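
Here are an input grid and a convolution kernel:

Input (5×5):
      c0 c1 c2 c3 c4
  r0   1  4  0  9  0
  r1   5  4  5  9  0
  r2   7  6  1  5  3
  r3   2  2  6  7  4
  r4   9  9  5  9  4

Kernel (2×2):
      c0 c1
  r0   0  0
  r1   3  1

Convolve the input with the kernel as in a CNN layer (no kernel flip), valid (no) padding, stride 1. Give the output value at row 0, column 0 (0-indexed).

19

The receptive field on the input at this output position is [1 4 / 5 4]. Elementwise product with the kernel and sum: 5·3 + 4·1.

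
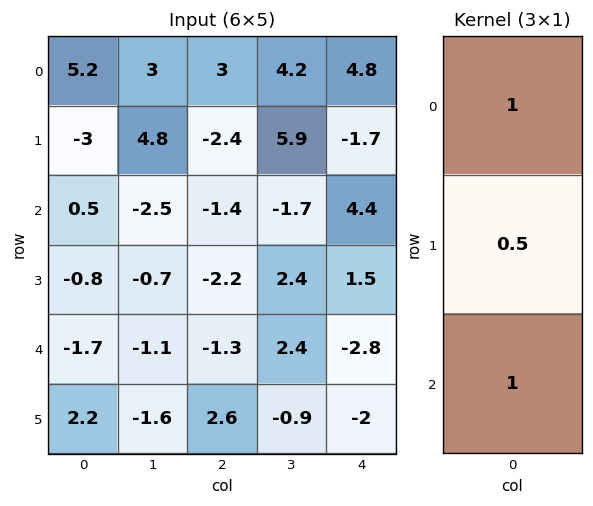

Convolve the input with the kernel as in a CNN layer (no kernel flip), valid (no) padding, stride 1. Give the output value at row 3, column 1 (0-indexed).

The receptive field on the input at this output position is [-0.7 / -1.1 / -1.6]. Elementwise product with the kernel and sum: -0.7·1 + -1.1·0.5 + -1.6·1.

-2.85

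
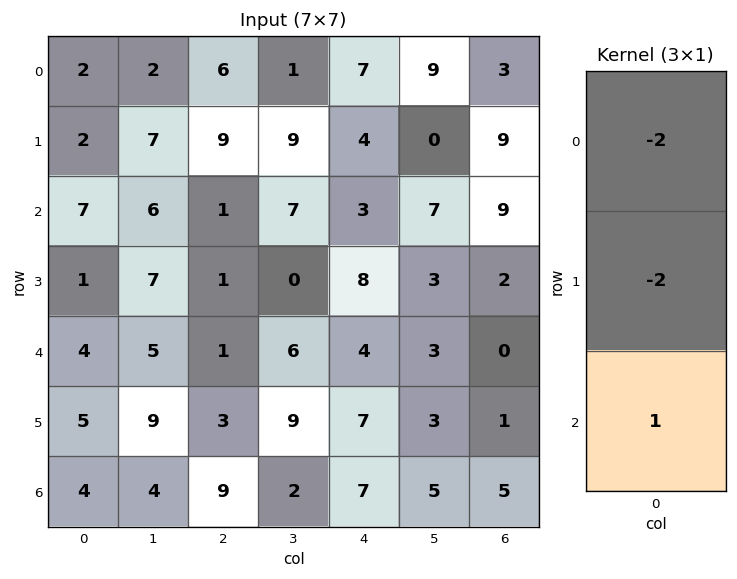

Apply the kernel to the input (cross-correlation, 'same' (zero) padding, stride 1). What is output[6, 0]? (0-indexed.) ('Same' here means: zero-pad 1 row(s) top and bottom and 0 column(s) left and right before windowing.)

The receptive field on the zero-padded input at this output position is [5 / 4 / 0]. Elementwise product with the kernel and sum: 5·-2 + 4·-2 + 0·1.

-18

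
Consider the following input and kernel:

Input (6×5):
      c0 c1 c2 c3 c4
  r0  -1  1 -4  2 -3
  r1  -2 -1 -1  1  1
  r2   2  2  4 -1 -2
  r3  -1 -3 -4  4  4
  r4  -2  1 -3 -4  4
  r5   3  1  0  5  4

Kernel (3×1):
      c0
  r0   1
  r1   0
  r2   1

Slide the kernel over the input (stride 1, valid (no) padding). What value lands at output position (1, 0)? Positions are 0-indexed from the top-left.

The receptive field on the input at this output position is [-2 / 2 / -1]. Elementwise product with the kernel and sum: -2·1 + -1·1.

-3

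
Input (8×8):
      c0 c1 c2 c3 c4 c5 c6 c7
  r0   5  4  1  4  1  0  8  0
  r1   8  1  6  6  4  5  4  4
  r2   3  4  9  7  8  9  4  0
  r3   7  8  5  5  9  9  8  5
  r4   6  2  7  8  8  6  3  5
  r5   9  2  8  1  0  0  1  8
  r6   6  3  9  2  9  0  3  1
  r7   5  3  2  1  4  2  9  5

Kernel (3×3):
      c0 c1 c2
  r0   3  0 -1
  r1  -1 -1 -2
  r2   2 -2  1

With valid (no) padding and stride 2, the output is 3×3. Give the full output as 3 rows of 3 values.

Output[0,0]: The receptive field on the input at this output position is [5 4 1 / 8 1 6 / 3 4 9]. Elementwise product with the kernel and sum: 5·3 + 1·-1 + 8·-1 + 1·-1 + 6·-2 + 3·2 + 4·-2 + 9·1.
Output[0,1]: The receptive field on the input at this output position is [1 4 1 / 6 6 4 / 9 7 8]. Elementwise product with the kernel and sum: 1·3 + 1·-1 + 6·-1 + 6·-1 + 4·-2 + 9·2 + 7·-2 + 8·1.

0 -6 -20
-10 -3 -7
-1 27 40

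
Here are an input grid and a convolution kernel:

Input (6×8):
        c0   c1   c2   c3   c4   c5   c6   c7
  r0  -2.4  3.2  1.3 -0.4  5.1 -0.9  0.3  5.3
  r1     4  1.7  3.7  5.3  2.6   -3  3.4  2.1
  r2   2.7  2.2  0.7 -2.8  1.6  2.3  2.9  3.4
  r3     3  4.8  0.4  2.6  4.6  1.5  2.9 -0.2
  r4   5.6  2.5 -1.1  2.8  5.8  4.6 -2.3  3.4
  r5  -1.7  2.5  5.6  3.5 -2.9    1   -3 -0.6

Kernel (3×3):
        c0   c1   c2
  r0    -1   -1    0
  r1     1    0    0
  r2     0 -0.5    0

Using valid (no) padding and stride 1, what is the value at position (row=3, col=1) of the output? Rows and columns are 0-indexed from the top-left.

-5.5

The receptive field on the input at this output position is [4.8 0.4 2.6 / 2.5 -1.1 2.8 / 2.5 5.6 3.5]. Elementwise product with the kernel and sum: 4.8·-1 + 0.4·-1 + 2.5·1 + 5.6·-0.5.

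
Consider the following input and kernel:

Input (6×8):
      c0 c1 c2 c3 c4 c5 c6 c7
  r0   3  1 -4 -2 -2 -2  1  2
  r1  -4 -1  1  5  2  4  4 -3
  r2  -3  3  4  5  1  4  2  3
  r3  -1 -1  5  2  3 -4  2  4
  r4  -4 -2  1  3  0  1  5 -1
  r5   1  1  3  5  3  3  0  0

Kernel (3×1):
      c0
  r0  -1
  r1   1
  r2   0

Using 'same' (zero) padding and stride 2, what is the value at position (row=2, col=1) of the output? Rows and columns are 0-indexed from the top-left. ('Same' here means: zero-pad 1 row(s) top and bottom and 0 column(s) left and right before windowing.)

The receptive field on the zero-padded input at this output position is [5 / 1 / 3]. Elementwise product with the kernel and sum: 5·-1 + 1·1.

-4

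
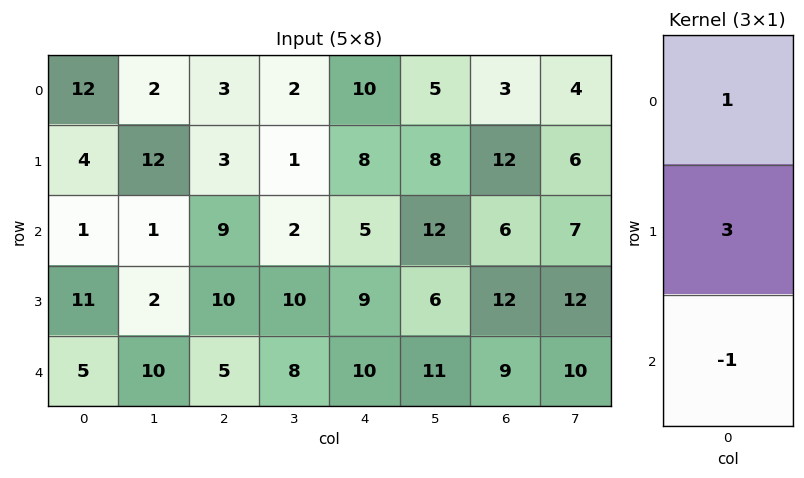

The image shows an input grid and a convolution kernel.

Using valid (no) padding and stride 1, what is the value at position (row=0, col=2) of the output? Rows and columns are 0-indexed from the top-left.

The receptive field on the input at this output position is [3 / 3 / 9]. Elementwise product with the kernel and sum: 3·1 + 3·3 + 9·-1.

3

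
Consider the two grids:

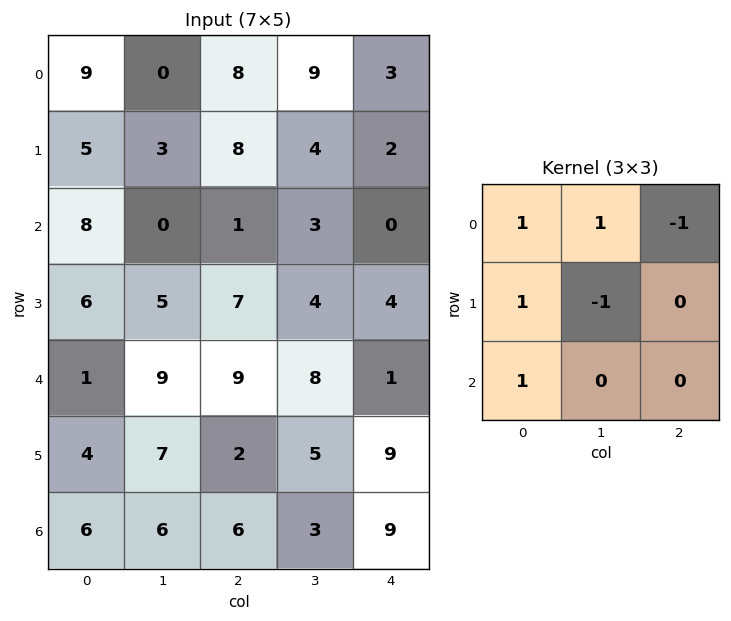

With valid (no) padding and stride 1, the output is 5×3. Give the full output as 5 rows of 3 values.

Output[0,0]: The receptive field on the input at this output position is [9 0 8 / 5 3 8 / 8 0 1]. Elementwise product with the kernel and sum: 9·1 + 0·1 + 8·-1 + 5·1 + 3·-1 + 8·1.

11 -6 19
14 11 15
9 5 16
0 15 10
4 21 19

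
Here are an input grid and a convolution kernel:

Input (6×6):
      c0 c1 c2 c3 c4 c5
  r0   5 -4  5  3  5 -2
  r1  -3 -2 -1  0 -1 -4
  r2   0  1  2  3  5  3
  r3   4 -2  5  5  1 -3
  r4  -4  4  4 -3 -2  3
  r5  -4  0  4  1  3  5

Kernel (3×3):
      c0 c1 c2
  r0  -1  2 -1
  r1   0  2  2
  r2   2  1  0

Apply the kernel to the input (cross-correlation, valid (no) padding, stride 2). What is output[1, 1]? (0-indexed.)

16

The receptive field on the input at this output position is [2 3 5 / 5 5 1 / 4 -3 -2]. Elementwise product with the kernel and sum: 2·-1 + 3·2 + 5·-1 + 5·2 + 1·2 + 4·2 + -3·1.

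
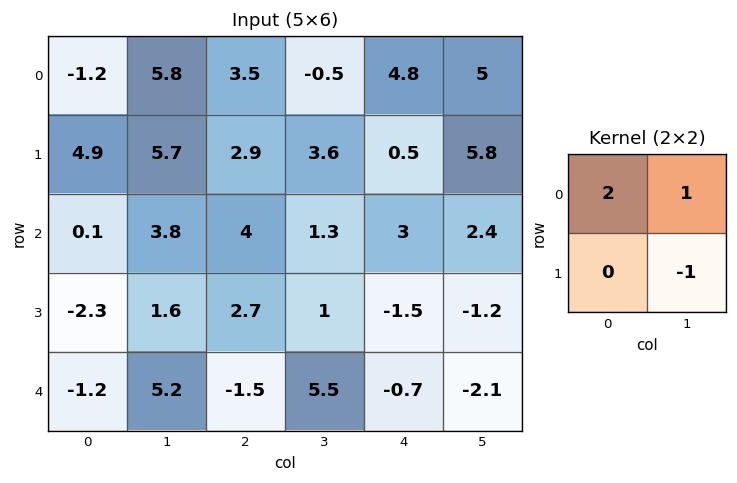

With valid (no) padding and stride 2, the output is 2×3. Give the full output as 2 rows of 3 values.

Output[0,0]: The receptive field on the input at this output position is [-1.2 5.8 / 4.9 5.7]. Elementwise product with the kernel and sum: -1.2·2 + 5.8·1 + 5.7·-1.
Output[0,1]: The receptive field on the input at this output position is [3.5 -0.5 / 2.9 3.6]. Elementwise product with the kernel and sum: 3.5·2 + -0.5·1 + 3.6·-1.

-2.3 2.9 8.8
2.4 8.3 9.6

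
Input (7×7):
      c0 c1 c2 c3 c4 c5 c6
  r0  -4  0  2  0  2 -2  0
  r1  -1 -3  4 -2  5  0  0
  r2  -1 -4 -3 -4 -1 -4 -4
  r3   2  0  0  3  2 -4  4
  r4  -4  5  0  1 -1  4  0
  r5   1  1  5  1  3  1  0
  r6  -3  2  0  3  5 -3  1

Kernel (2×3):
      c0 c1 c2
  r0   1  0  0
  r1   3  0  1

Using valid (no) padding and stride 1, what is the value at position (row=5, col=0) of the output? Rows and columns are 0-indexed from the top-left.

-8

The receptive field on the input at this output position is [1 1 5 / -3 2 0]. Elementwise product with the kernel and sum: 1·1 + -3·3 + 0·1.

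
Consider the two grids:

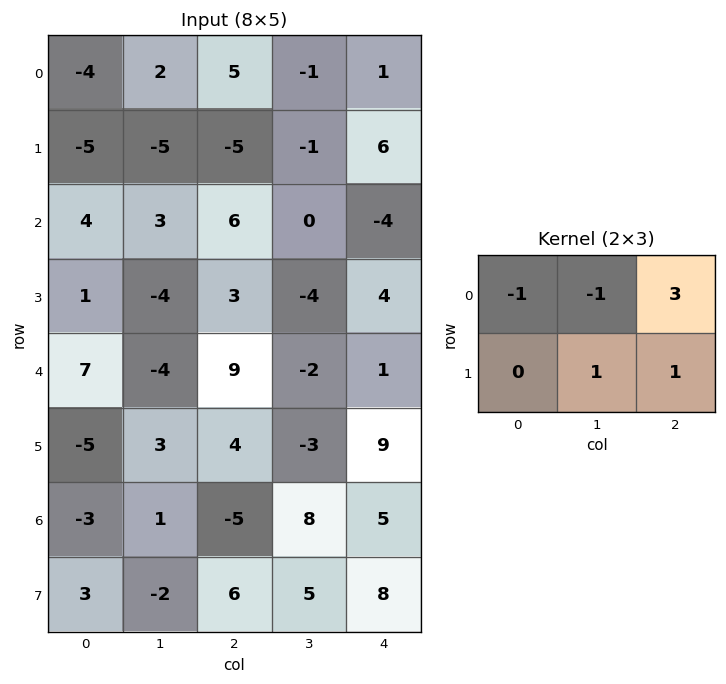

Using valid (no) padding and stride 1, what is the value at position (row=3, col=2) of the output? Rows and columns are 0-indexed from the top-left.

12

The receptive field on the input at this output position is [3 -4 4 / 9 -2 1]. Elementwise product with the kernel and sum: 3·-1 + -4·-1 + 4·3 + -2·1 + 1·1.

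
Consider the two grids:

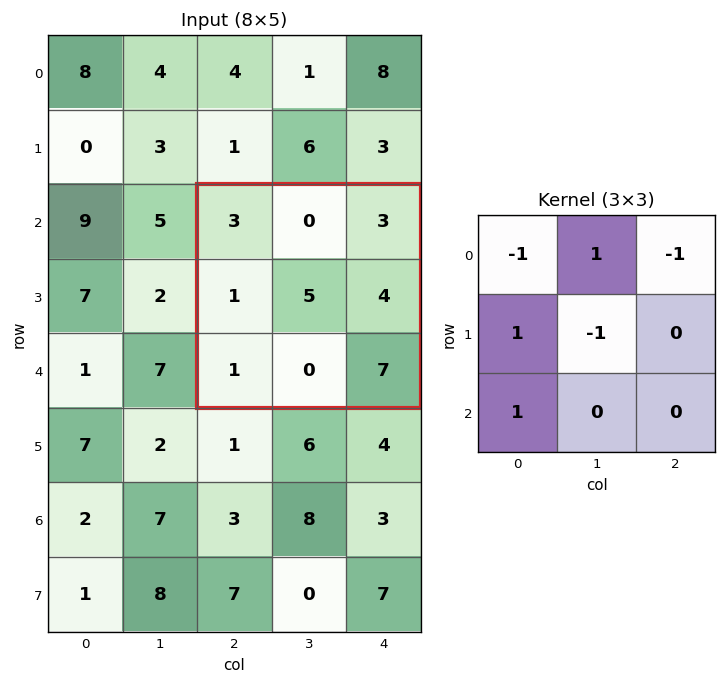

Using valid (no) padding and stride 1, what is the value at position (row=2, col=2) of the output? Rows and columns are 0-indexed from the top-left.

-9

The receptive field on the input at this output position is [3 0 3 / 1 5 4 / 1 0 7]. Elementwise product with the kernel and sum: 3·-1 + 0·1 + 3·-1 + 1·1 + 5·-1 + 1·1.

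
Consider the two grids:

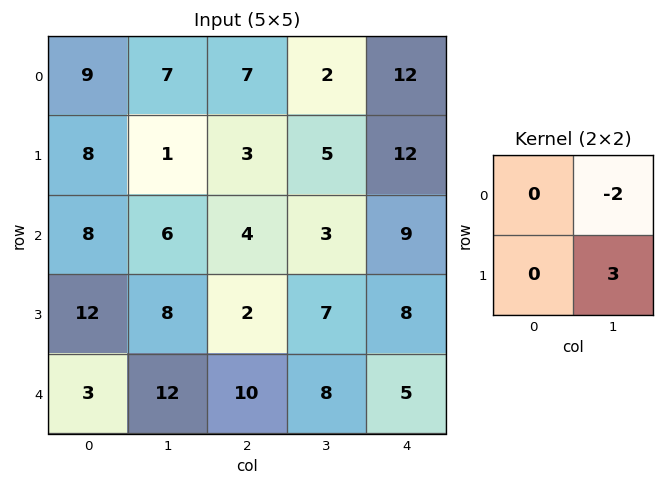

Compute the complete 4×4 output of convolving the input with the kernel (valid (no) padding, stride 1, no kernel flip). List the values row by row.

Output[0,0]: The receptive field on the input at this output position is [9 7 / 8 1]. Elementwise product with the kernel and sum: 7·-2 + 1·3.

-11 -5 11 12
16 6 -1 3
12 -2 15 6
20 26 10 -1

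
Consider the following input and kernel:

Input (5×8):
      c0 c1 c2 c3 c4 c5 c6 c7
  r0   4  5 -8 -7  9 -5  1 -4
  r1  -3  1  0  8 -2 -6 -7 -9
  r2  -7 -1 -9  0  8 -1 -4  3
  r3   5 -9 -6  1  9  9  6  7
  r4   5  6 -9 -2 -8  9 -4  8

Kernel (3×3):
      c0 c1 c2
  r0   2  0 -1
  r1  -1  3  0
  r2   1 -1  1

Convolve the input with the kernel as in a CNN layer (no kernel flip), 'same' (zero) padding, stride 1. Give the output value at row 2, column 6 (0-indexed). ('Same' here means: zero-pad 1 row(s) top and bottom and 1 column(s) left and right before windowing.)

The receptive field on the zero-padded input at this output position is [-6 -7 -9 / -1 -4 3 / 9 6 7]. Elementwise product with the kernel and sum: -6·2 + -9·-1 + -1·-1 + -4·3 + 9·1 + 6·-1 + 7·1.

-4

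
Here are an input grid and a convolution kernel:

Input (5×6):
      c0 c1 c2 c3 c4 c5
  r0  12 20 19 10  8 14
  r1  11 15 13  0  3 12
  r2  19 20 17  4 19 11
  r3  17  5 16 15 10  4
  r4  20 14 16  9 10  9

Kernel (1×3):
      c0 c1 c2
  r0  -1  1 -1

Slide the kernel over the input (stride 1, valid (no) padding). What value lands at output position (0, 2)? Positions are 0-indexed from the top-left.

The receptive field on the input at this output position is [19 10 8]. Elementwise product with the kernel and sum: 19·-1 + 10·1 + 8·-1.

-17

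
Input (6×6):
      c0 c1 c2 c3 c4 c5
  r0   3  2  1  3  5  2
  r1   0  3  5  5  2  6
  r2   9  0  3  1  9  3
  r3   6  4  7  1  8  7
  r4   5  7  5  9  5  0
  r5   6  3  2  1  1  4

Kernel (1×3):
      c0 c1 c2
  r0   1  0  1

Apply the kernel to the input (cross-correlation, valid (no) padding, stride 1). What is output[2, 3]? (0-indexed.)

4

The receptive field on the input at this output position is [1 9 3]. Elementwise product with the kernel and sum: 1·1 + 3·1.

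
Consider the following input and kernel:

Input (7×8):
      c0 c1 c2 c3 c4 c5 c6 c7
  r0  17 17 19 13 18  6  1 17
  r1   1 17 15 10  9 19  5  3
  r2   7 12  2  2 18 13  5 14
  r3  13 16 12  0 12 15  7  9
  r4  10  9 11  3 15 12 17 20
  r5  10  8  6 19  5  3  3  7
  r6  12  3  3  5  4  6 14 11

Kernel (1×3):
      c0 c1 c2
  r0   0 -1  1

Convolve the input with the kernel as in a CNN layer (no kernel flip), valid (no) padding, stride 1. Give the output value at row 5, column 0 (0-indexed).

The receptive field on the input at this output position is [10 8 6]. Elementwise product with the kernel and sum: 8·-1 + 6·1.

-2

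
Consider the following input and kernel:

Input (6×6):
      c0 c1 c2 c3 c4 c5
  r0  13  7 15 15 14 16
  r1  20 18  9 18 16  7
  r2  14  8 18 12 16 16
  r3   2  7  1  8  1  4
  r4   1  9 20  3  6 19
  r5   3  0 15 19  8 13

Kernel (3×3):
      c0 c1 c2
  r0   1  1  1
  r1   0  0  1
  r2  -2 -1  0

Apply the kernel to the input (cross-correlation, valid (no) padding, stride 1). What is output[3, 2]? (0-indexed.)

The receptive field on the input at this output position is [1 8 1 / 20 3 6 / 15 19 8]. Elementwise product with the kernel and sum: 1·1 + 8·1 + 1·1 + 6·1 + 15·-2 + 19·-1.

-33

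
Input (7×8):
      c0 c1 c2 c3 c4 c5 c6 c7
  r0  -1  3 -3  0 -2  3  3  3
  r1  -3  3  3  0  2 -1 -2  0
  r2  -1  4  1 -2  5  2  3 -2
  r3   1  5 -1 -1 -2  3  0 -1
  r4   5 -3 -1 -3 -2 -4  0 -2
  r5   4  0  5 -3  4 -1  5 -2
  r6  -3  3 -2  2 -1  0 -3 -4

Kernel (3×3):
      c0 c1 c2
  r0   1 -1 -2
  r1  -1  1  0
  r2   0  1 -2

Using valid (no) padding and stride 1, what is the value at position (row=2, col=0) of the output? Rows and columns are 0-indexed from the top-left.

The receptive field on the input at this output position is [-1 4 1 / 1 5 -1 / 5 -3 -1]. Elementwise product with the kernel and sum: -1·1 + 4·-1 + 1·-2 + 1·-1 + 5·1 + -3·1 + -1·-2.

-4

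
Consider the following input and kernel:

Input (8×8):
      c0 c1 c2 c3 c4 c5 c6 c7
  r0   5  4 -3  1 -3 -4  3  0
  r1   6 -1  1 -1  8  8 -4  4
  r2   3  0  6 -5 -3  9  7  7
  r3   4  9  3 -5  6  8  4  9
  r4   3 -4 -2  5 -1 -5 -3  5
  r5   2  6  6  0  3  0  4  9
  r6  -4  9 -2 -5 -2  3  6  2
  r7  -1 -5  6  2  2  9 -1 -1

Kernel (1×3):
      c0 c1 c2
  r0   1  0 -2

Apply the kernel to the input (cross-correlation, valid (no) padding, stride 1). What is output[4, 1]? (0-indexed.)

-14

The receptive field on the input at this output position is [-4 -2 5]. Elementwise product with the kernel and sum: -4·1 + 5·-2.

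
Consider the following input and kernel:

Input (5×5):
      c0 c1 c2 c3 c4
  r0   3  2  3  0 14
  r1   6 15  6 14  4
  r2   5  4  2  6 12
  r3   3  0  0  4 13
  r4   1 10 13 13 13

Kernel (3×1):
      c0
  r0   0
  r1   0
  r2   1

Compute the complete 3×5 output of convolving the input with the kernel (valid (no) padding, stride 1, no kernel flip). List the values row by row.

5 4 2 6 12
3 0 0 4 13
1 10 13 13 13

Output[0,0]: The receptive field on the input at this output position is [3 / 6 / 5]. Elementwise product with the kernel and sum: 5·1.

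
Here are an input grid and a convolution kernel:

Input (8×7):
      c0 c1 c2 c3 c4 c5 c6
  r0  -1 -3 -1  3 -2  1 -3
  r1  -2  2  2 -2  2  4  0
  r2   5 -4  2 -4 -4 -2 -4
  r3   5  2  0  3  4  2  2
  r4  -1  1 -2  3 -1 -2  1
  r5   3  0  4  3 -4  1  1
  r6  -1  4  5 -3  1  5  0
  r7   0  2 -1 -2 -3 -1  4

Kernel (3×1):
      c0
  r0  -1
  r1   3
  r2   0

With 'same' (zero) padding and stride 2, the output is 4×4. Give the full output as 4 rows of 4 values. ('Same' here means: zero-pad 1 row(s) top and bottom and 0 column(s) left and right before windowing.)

-3 -3 -6 -9
17 4 -14 -12
-8 -6 -7 1
-6 11 7 -1

Output[0,0]: The receptive field on the zero-padded input at this output position is [0 / -1 / -2]. Elementwise product with the kernel and sum: 0·-1 + -1·3.
Output[0,1]: The receptive field on the zero-padded input at this output position is [0 / -1 / 2]. Elementwise product with the kernel and sum: 0·-1 + -1·3.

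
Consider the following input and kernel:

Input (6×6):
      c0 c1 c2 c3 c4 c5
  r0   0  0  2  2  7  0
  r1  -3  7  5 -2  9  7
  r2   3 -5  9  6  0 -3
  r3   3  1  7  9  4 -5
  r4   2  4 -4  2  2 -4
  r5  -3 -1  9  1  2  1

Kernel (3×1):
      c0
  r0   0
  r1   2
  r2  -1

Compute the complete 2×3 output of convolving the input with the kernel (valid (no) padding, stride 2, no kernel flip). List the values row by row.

Output[0,0]: The receptive field on the input at this output position is [0 / -3 / 3]. Elementwise product with the kernel and sum: -3·2 + 3·-1.

-9 1 18
4 18 6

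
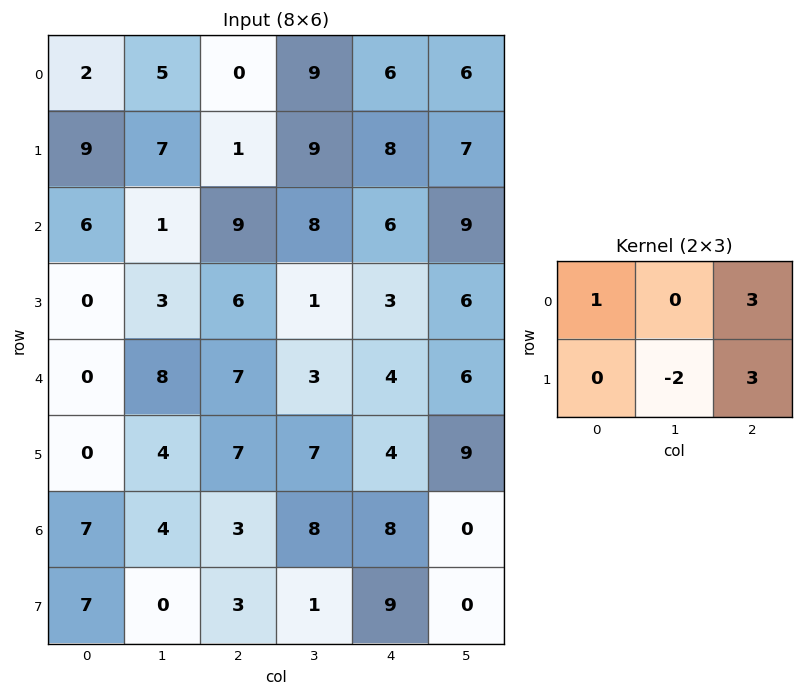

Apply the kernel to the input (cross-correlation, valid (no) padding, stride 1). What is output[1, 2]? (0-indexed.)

27

The receptive field on the input at this output position is [1 9 8 / 9 8 6]. Elementwise product with the kernel and sum: 1·1 + 8·3 + 8·-2 + 6·3.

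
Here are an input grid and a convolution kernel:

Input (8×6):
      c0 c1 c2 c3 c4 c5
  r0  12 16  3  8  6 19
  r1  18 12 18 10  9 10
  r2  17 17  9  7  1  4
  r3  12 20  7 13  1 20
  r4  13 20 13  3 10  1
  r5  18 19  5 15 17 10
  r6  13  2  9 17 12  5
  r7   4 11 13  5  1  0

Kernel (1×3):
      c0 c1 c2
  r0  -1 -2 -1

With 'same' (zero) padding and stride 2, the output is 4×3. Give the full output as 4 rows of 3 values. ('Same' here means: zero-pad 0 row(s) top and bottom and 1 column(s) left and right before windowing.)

-40 -30 -39
-51 -42 -13
-46 -49 -24
-28 -37 -46

Output[0,0]: The receptive field on the zero-padded input at this output position is [0 12 16]. Elementwise product with the kernel and sum: 0·-1 + 12·-2 + 16·-1.
Output[0,1]: The receptive field on the zero-padded input at this output position is [16 3 8]. Elementwise product with the kernel and sum: 16·-1 + 3·-2 + 8·-1.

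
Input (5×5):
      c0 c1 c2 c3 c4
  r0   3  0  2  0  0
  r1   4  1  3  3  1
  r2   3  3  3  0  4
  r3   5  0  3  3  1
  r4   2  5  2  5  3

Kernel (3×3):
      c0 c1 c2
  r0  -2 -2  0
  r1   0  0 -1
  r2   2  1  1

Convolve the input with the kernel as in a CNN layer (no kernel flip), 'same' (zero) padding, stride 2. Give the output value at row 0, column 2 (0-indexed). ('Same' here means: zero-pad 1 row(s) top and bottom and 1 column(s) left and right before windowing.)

The receptive field on the zero-padded input at this output position is [0 0 0 / 0 0 0 / 3 1 0]. Elementwise product with the kernel and sum: 0·-2 + 0·-2 + 0·-1 + 3·2 + 1·1 + 0·1.

7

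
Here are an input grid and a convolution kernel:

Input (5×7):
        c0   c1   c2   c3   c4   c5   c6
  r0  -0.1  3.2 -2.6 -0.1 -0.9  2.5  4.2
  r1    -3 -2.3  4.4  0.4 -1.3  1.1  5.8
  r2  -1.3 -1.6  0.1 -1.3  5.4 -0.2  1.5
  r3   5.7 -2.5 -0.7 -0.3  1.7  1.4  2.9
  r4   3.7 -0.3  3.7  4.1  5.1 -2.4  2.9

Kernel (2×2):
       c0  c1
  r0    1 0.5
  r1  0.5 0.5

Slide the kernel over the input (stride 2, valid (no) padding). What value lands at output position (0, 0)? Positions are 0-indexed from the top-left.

The receptive field on the input at this output position is [-0.1 3.2 / -3 -2.3]. Elementwise product with the kernel and sum: -0.1·1 + 3.2·0.5 + -3·0.5 + -2.3·0.5.

-1.15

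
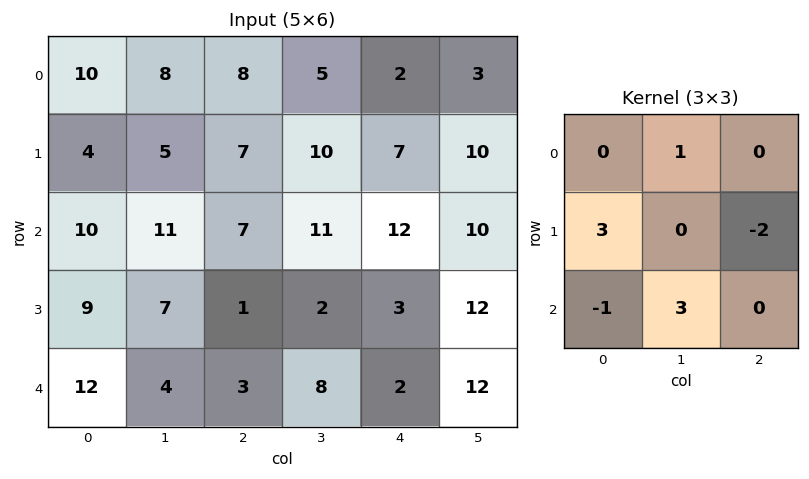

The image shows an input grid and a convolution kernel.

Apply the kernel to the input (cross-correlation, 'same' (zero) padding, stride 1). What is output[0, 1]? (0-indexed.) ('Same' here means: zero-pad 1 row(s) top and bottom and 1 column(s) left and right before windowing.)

The receptive field on the zero-padded input at this output position is [0 0 0 / 10 8 8 / 4 5 7]. Elementwise product with the kernel and sum: 0·1 + 10·3 + 8·-2 + 4·-1 + 5·3.

25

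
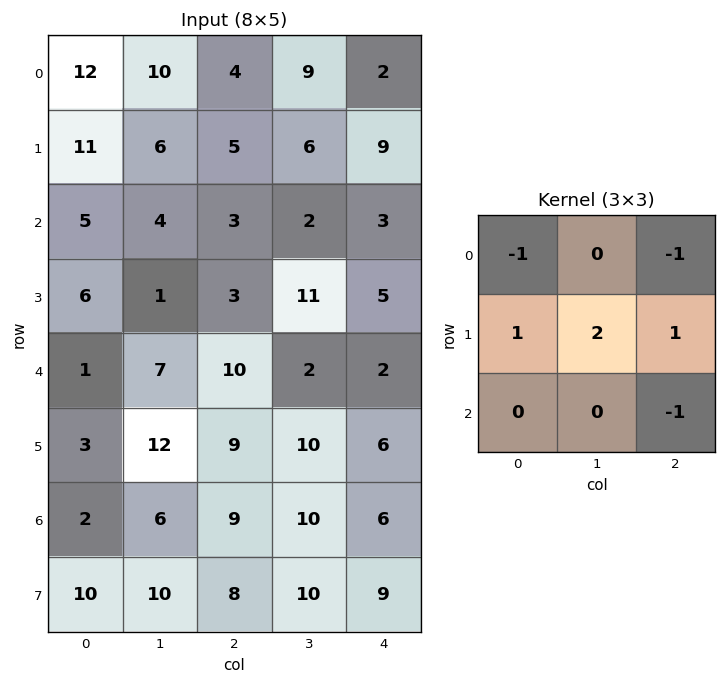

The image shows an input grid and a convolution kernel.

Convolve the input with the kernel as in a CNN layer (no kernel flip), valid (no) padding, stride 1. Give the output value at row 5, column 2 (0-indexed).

11

The receptive field on the input at this output position is [9 10 6 / 9 10 6 / 8 10 9]. Elementwise product with the kernel and sum: 9·-1 + 6·-1 + 9·1 + 10·2 + 6·1 + 9·-1.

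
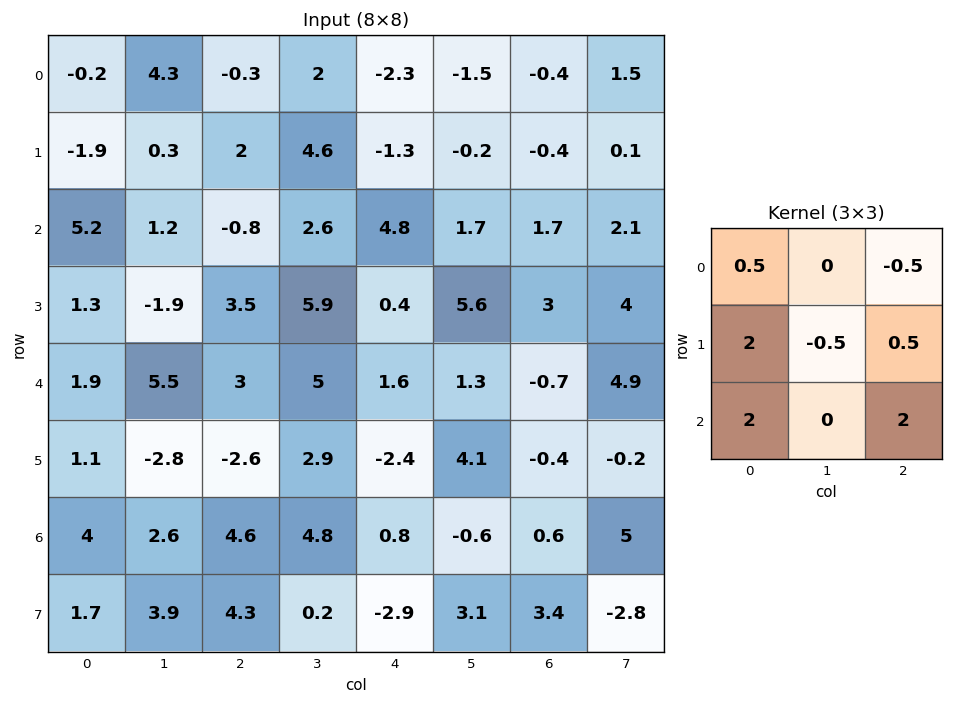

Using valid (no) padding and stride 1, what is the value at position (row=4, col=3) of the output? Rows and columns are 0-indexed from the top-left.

19.3

The receptive field on the input at this output position is [5 1.6 1.3 / 2.9 -2.4 4.1 / 4.8 0.8 -0.6]. Elementwise product with the kernel and sum: 5·0.5 + 1.3·-0.5 + 2.9·2 + -2.4·-0.5 + 4.1·0.5 + 4.8·2 + -0.6·2.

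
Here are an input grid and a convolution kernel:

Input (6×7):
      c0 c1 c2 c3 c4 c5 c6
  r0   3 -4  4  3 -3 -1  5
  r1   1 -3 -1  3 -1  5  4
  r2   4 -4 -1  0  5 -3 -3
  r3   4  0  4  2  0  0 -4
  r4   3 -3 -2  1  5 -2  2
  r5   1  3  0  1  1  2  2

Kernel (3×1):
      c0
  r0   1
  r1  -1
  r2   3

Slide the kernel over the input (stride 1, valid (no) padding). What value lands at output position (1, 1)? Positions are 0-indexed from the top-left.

1

The receptive field on the input at this output position is [-3 / -4 / 0]. Elementwise product with the kernel and sum: -3·1 + -4·-1 + 0·3.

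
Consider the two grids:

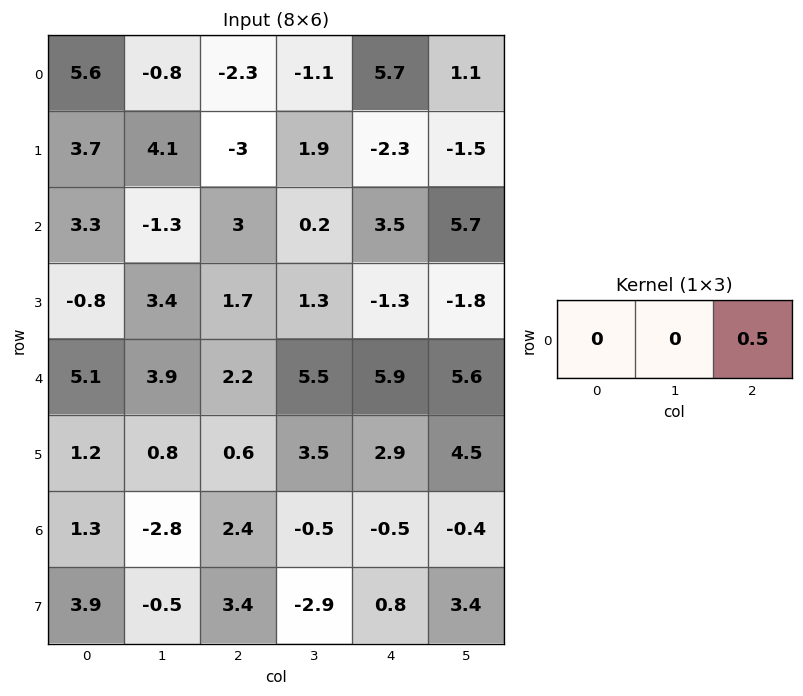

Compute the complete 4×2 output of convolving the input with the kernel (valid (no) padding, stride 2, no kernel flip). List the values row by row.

-1.15 2.85
1.5 1.75
1.1 2.95
1.2 -0.25

Output[0,0]: The receptive field on the input at this output position is [5.6 -0.8 -2.3]. Elementwise product with the kernel and sum: -2.3·0.5.
Output[0,1]: The receptive field on the input at this output position is [-2.3 -1.1 5.7]. Elementwise product with the kernel and sum: 5.7·0.5.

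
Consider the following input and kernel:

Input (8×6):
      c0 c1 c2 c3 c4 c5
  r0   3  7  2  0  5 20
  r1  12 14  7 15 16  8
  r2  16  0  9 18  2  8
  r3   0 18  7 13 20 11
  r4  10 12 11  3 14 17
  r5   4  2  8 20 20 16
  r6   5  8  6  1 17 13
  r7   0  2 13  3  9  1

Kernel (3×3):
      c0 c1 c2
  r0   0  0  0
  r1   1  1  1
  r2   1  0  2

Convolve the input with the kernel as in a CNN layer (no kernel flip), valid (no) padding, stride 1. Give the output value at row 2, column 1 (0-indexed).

The receptive field on the input at this output position is [0 9 18 / 18 7 13 / 12 11 3]. Elementwise product with the kernel and sum: 18·1 + 7·1 + 13·1 + 12·1 + 3·2.

56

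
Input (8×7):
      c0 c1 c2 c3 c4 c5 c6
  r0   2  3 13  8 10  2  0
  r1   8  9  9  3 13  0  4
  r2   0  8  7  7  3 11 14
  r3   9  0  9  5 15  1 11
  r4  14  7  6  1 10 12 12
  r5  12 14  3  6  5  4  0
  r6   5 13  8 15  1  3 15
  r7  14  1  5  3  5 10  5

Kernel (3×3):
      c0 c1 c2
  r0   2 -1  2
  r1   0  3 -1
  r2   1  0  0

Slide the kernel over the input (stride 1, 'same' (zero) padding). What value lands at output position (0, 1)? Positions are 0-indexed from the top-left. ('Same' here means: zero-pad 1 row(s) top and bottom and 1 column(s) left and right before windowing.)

4

The receptive field on the zero-padded input at this output position is [0 0 0 / 2 3 13 / 8 9 9]. Elementwise product with the kernel and sum: 0·2 + 0·-1 + 0·2 + 3·3 + 13·-1 + 8·1.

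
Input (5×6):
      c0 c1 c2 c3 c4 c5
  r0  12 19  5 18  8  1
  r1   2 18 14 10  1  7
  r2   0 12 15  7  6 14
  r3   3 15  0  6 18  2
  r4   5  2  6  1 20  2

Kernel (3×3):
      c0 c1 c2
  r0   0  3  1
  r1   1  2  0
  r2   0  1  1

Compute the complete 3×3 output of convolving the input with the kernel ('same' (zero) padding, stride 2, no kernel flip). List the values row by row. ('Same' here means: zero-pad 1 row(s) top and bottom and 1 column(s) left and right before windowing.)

44 53 42
42 100 49
34 20 97

Output[0,0]: The receptive field on the zero-padded input at this output position is [0 0 0 / 0 12 19 / 0 2 18]. Elementwise product with the kernel and sum: 0·3 + 0·1 + 0·1 + 12·2 + 2·1 + 18·1.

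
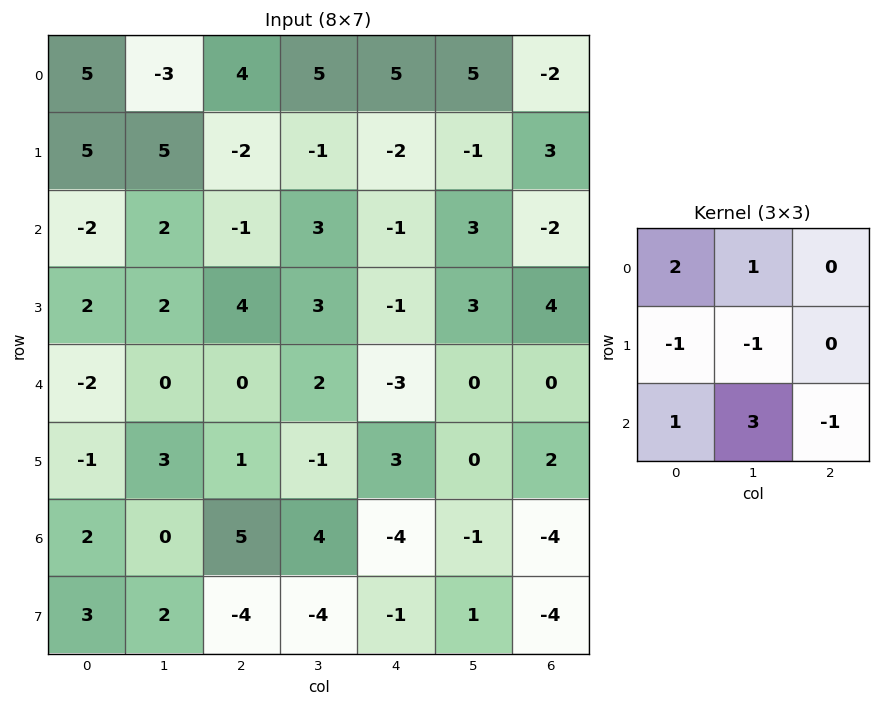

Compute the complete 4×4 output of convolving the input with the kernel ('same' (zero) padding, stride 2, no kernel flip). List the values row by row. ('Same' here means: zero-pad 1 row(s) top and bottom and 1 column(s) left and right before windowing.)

5 -1 -16 5
11 18 -9 15
-2 15 14 16
4 -4 -7 -4

Output[0,0]: The receptive field on the zero-padded input at this output position is [0 0 0 / 0 5 -3 / 0 5 5]. Elementwise product with the kernel and sum: 0·2 + 0·1 + 0·-1 + 5·-1 + 0·1 + 5·3 + 5·-1.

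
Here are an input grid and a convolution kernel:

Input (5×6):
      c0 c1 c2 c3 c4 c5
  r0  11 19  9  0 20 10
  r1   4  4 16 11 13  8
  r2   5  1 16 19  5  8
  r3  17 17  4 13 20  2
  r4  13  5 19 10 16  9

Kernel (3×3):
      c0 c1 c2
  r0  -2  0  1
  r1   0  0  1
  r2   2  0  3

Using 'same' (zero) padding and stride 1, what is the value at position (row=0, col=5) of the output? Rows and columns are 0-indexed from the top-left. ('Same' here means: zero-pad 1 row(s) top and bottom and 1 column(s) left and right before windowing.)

The receptive field on the zero-padded input at this output position is [0 0 0 / 20 10 0 / 13 8 0]. Elementwise product with the kernel and sum: 0·-2 + 0·1 + 0·1 + 13·2 + 0·3.

26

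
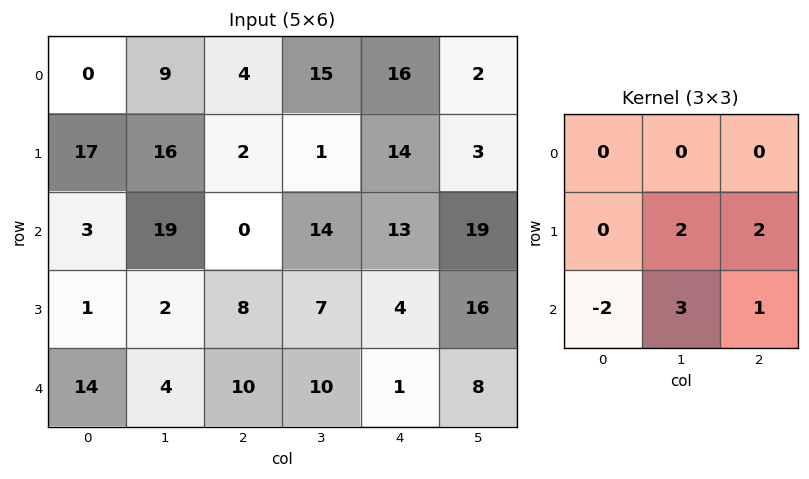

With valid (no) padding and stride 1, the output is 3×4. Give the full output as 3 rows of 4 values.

87 -18 85 64
50 55 63 78
14 62 33 31

Output[0,0]: The receptive field on the input at this output position is [0 9 4 / 17 16 2 / 3 19 0]. Elementwise product with the kernel and sum: 16·2 + 2·2 + 3·-2 + 19·3 + 0·1.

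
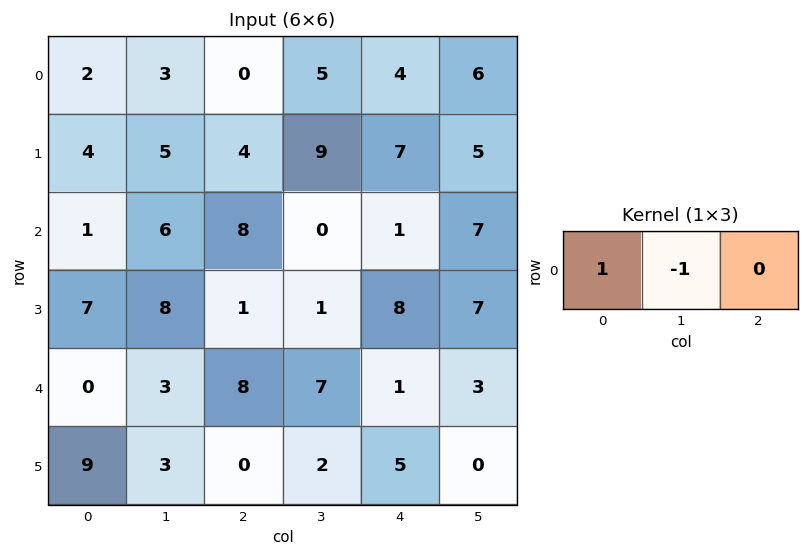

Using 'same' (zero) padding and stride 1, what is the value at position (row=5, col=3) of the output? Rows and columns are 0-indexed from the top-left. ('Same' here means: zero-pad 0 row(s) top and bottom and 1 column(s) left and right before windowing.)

-2

The receptive field on the zero-padded input at this output position is [0 2 5]. Elementwise product with the kernel and sum: 0·1 + 2·-1.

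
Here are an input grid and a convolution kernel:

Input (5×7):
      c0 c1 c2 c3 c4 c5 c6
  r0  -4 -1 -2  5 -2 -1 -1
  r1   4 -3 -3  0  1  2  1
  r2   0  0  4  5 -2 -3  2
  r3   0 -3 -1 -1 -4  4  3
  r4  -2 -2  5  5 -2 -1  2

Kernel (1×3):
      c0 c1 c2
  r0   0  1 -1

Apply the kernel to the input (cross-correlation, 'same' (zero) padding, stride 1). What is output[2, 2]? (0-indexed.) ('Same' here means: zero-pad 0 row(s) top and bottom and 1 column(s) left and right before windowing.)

The receptive field on the zero-padded input at this output position is [0 4 5]. Elementwise product with the kernel and sum: 4·1 + 5·-1.

-1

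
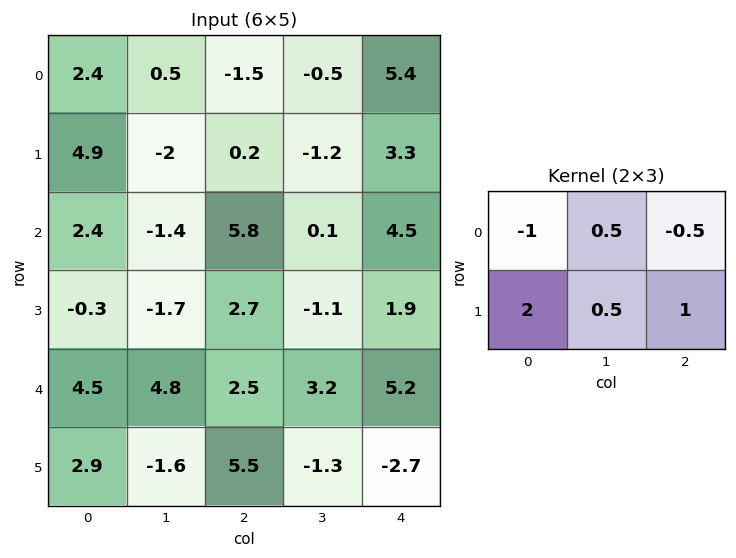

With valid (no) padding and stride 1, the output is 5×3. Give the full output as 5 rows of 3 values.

7.6 -6.1 1.65
3.9 2.9 13.7
-4.75 1.1 -1.25
12 17.65 7.6
7.15 -6.9 4.15

Output[0,0]: The receptive field on the input at this output position is [2.4 0.5 -1.5 / 4.9 -2 0.2]. Elementwise product with the kernel and sum: 2.4·-1 + 0.5·0.5 + -1.5·-0.5 + 4.9·2 + -2·0.5 + 0.2·1.
Output[0,1]: The receptive field on the input at this output position is [0.5 -1.5 -0.5 / -2 0.2 -1.2]. Elementwise product with the kernel and sum: 0.5·-1 + -1.5·0.5 + -0.5·-0.5 + -2·2 + 0.2·0.5 + -1.2·1.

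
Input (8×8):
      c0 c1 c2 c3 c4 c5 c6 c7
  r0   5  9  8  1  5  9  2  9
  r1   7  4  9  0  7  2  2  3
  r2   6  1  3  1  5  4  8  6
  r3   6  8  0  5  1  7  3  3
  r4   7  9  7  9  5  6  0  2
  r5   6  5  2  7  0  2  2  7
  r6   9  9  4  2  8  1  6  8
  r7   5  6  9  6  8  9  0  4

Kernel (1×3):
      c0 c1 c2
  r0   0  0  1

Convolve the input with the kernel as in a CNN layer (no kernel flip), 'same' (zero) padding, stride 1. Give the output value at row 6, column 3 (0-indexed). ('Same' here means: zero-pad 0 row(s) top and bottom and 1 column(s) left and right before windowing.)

8

The receptive field on the zero-padded input at this output position is [4 2 8]. Elementwise product with the kernel and sum: 8·1.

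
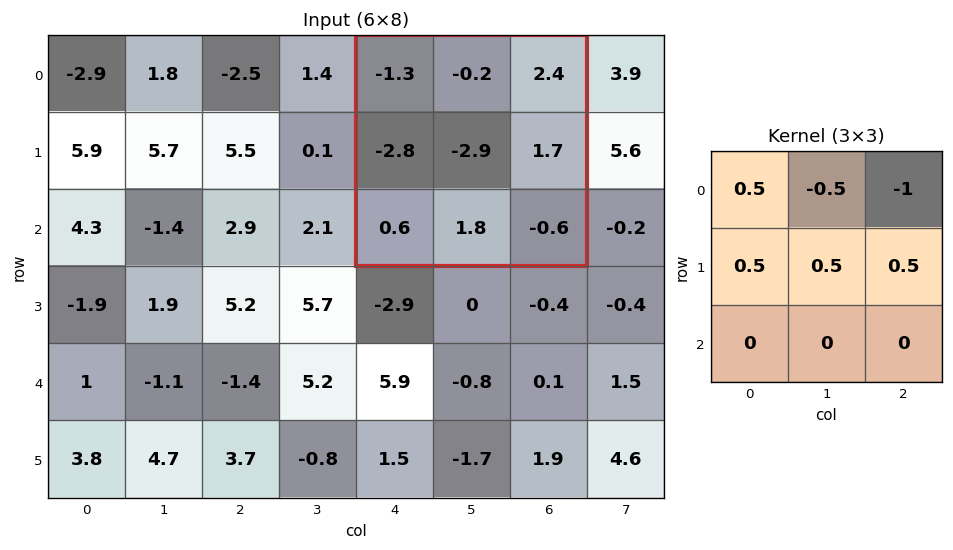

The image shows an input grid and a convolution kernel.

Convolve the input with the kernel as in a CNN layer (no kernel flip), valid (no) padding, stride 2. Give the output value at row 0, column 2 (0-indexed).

The receptive field on the input at this output position is [-1.3 -0.2 2.4 / -2.8 -2.9 1.7 / 0.6 1.8 -0.6]. Elementwise product with the kernel and sum: -1.3·0.5 + -0.2·-0.5 + 2.4·-1 + -2.8·0.5 + -2.9·0.5 + 1.7·0.5.

-4.95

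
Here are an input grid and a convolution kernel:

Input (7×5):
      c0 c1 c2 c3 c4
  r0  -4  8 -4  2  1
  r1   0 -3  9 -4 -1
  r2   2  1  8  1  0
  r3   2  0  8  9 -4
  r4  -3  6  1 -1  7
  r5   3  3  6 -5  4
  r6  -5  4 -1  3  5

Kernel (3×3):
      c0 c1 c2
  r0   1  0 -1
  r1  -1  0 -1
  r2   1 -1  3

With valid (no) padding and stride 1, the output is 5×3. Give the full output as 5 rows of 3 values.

16 9 -6
7 18 -11
-22 -7 27
14 -32 27
-25 23 -5

Output[0,0]: The receptive field on the input at this output position is [-4 8 -4 / 0 -3 9 / 2 1 8]. Elementwise product with the kernel and sum: -4·1 + -4·-1 + 0·-1 + 9·-1 + 2·1 + 1·-1 + 8·3.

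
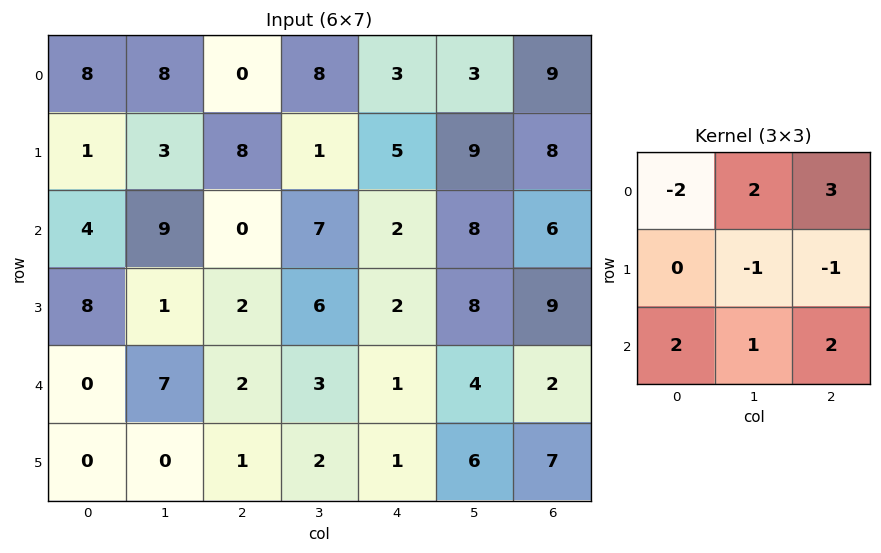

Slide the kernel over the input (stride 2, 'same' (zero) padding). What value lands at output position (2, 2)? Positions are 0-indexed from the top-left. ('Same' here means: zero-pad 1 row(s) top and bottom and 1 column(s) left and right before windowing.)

The receptive field on the zero-padded input at this output position is [6 2 8 / 3 1 4 / 2 1 6]. Elementwise product with the kernel and sum: 6·-2 + 2·2 + 8·3 + 1·-1 + 4·-1 + 2·2 + 1·1 + 6·2.

28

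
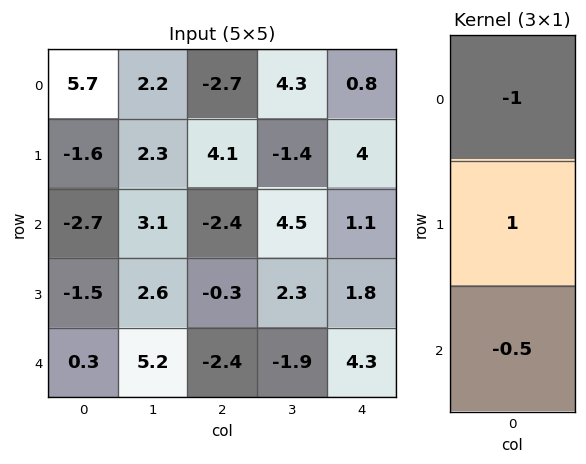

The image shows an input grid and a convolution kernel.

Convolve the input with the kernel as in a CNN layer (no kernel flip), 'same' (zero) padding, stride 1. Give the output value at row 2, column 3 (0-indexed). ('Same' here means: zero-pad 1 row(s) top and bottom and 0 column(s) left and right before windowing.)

The receptive field on the zero-padded input at this output position is [-1.4 / 4.5 / 2.3]. Elementwise product with the kernel and sum: -1.4·-1 + 4.5·1 + 2.3·-0.5.

4.75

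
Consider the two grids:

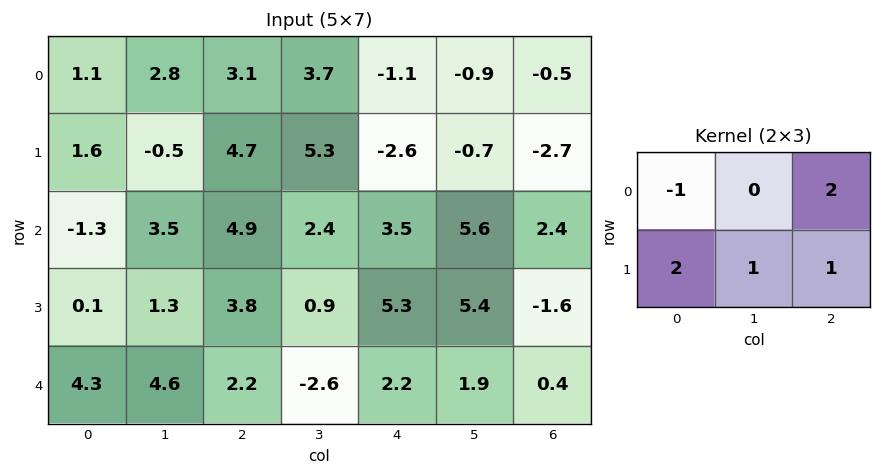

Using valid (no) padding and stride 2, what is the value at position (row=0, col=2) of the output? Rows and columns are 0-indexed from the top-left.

The receptive field on the input at this output position is [-1.1 -0.9 -0.5 / -2.6 -0.7 -2.7]. Elementwise product with the kernel and sum: -1.1·-1 + -0.5·2 + -2.6·2 + -0.7·1 + -2.7·1.

-8.5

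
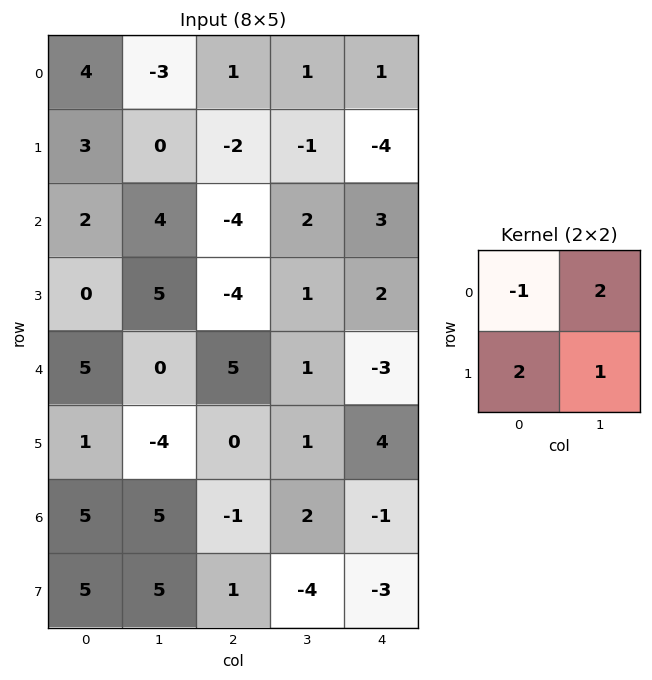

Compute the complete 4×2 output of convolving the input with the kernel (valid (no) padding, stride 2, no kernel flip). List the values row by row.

Output[0,0]: The receptive field on the input at this output position is [4 -3 / 3 0]. Elementwise product with the kernel and sum: 4·-1 + -3·2 + 3·2 + 0·1.

-4 -4
11 1
-7 -2
20 3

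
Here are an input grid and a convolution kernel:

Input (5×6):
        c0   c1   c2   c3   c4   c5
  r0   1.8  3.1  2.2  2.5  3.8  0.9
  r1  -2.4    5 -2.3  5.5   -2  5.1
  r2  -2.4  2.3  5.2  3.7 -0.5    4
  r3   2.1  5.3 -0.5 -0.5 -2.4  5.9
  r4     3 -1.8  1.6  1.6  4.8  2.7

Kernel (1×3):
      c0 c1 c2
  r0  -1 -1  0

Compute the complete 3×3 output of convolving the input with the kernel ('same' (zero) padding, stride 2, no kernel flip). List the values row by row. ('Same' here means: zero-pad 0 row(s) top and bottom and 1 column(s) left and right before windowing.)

Output[0,0]: The receptive field on the zero-padded input at this output position is [0 1.8 3.1]. Elementwise product with the kernel and sum: 0·-1 + 1.8·-1.

-1.8 -5.3 -6.3
2.4 -7.5 -3.2
-3 0.2 -6.4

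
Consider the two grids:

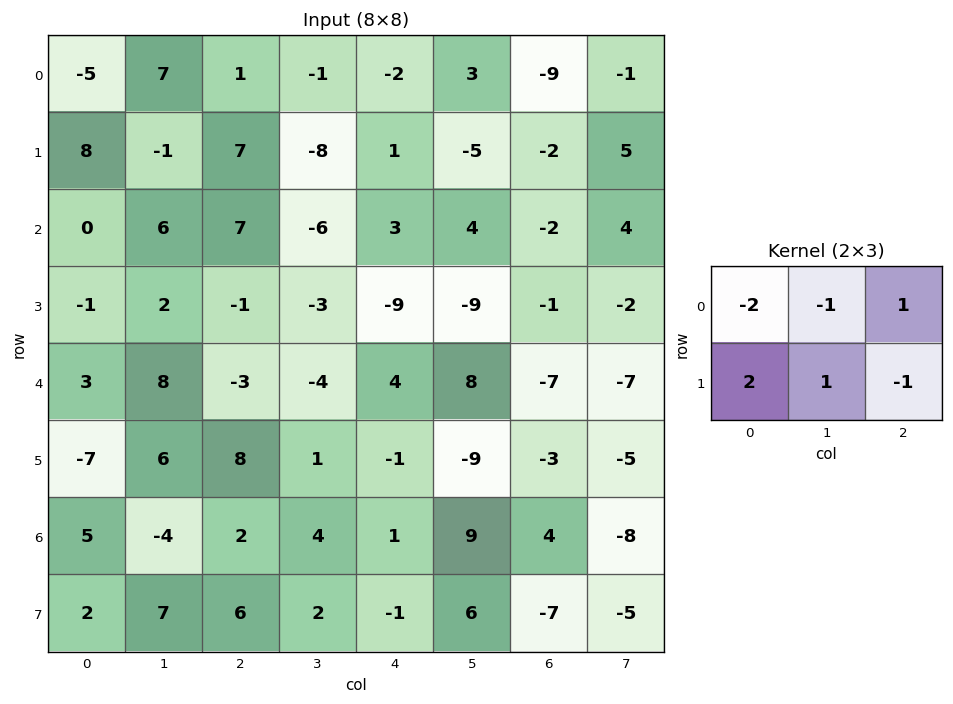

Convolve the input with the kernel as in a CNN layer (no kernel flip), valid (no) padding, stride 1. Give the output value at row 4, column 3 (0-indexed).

The receptive field on the input at this output position is [-4 4 8 / 1 -1 -9]. Elementwise product with the kernel and sum: -4·-2 + 4·-1 + 8·1 + 1·2 + -1·1 + -9·-1.

22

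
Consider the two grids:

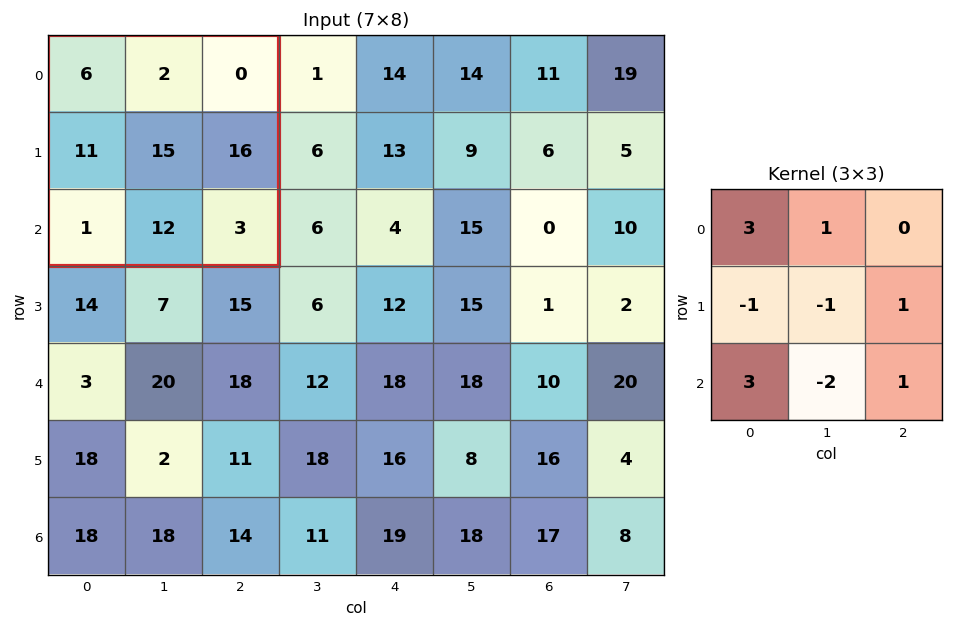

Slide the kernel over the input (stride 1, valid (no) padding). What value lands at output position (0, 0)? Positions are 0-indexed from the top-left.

-8

The receptive field on the input at this output position is [6 2 0 / 11 15 16 / 1 12 3]. Elementwise product with the kernel and sum: 6·3 + 2·1 + 11·-1 + 15·-1 + 16·1 + 1·3 + 12·-2 + 3·1.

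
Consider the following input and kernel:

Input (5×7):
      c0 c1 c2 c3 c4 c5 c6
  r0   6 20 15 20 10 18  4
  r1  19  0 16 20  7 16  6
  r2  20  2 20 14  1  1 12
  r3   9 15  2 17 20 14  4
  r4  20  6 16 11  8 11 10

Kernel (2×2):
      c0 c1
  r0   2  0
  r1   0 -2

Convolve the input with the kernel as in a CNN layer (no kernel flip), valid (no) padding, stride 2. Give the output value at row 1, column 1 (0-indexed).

The receptive field on the input at this output position is [20 14 / 2 17]. Elementwise product with the kernel and sum: 20·2 + 17·-2.

6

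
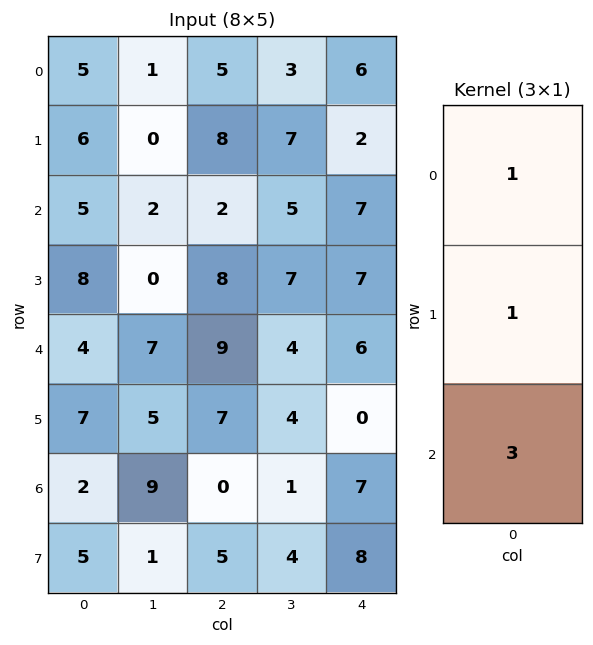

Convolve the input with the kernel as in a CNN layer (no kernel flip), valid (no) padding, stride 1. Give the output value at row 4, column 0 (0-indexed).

The receptive field on the input at this output position is [4 / 7 / 2]. Elementwise product with the kernel and sum: 4·1 + 7·1 + 2·3.

17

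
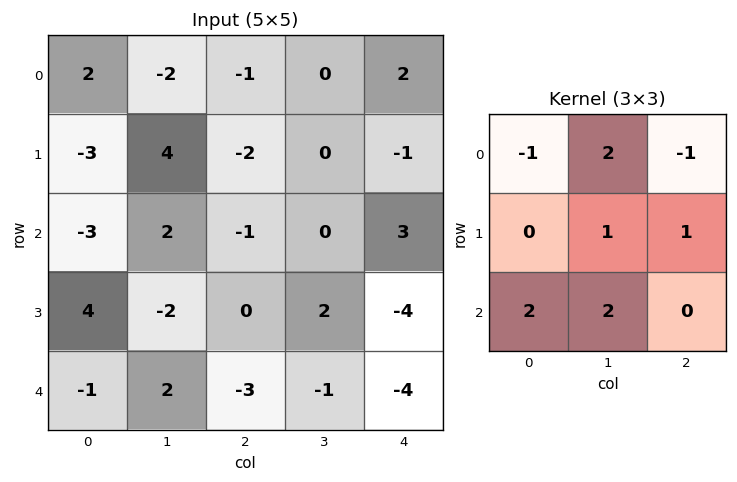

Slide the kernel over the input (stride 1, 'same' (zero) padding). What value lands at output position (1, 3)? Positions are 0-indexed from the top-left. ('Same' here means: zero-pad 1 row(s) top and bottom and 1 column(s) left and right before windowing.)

-4

The receptive field on the zero-padded input at this output position is [-1 0 2 / -2 0 -1 / -1 0 3]. Elementwise product with the kernel and sum: -1·-1 + 0·2 + 2·-1 + 0·1 + -1·1 + -1·2 + 0·2.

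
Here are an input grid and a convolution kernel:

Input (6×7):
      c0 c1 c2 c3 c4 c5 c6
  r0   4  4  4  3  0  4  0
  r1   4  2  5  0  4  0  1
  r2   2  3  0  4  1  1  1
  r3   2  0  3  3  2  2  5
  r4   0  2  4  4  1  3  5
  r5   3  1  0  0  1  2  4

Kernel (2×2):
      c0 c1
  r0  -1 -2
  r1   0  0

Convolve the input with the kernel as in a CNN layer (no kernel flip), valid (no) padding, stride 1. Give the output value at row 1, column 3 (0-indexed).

The receptive field on the input at this output position is [0 4 / 4 1]. Elementwise product with the kernel and sum: 0·-1 + 4·-2.

-8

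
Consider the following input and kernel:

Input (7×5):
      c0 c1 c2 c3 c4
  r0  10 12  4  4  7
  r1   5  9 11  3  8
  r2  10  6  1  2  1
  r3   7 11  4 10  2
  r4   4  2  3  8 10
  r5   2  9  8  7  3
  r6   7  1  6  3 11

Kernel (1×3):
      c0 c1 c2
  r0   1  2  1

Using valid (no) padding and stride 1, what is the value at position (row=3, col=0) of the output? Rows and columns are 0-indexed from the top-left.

The receptive field on the input at this output position is [7 11 4]. Elementwise product with the kernel and sum: 7·1 + 11·2 + 4·1.

33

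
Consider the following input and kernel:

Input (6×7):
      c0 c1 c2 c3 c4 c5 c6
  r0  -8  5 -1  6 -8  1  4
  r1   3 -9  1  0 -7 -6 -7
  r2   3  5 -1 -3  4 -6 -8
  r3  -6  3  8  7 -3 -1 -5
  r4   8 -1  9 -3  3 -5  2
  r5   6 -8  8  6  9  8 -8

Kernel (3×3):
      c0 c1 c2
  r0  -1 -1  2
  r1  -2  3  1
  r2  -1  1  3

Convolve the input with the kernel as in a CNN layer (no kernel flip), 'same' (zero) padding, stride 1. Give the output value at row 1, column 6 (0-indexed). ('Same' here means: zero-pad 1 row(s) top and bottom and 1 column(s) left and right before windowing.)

The receptive field on the zero-padded input at this output position is [1 4 0 / -6 -7 0 / -6 -8 0]. Elementwise product with the kernel and sum: 1·-1 + 4·-1 + 0·2 + -6·-2 + -7·3 + 0·1 + -6·-1 + -8·1 + 0·3.

-16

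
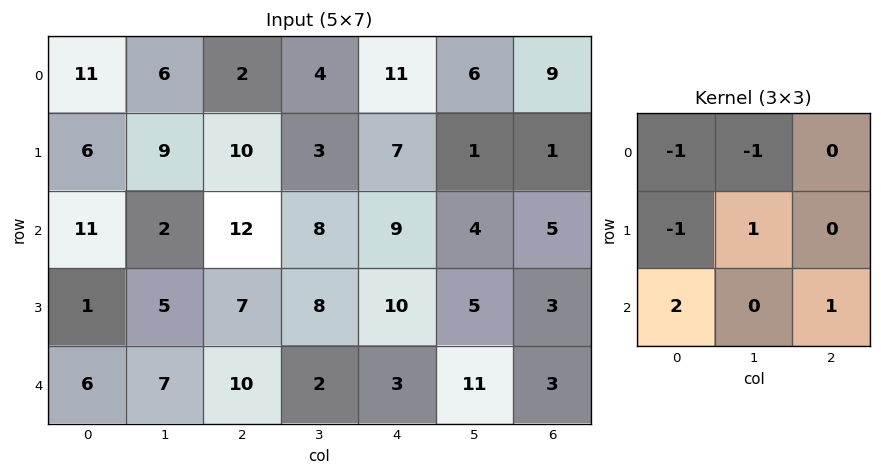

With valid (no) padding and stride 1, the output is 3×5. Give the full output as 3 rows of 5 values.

Output[0,0]: The receptive field on the input at this output position is [11 6 2 / 6 9 10 / 11 2 12]. Elementwise product with the kernel and sum: 11·-1 + 6·-1 + 6·-1 + 9·1 + 11·2 + 12·1.

20 5 20 9 0
-15 9 7 12 10
13 4 4 0 -9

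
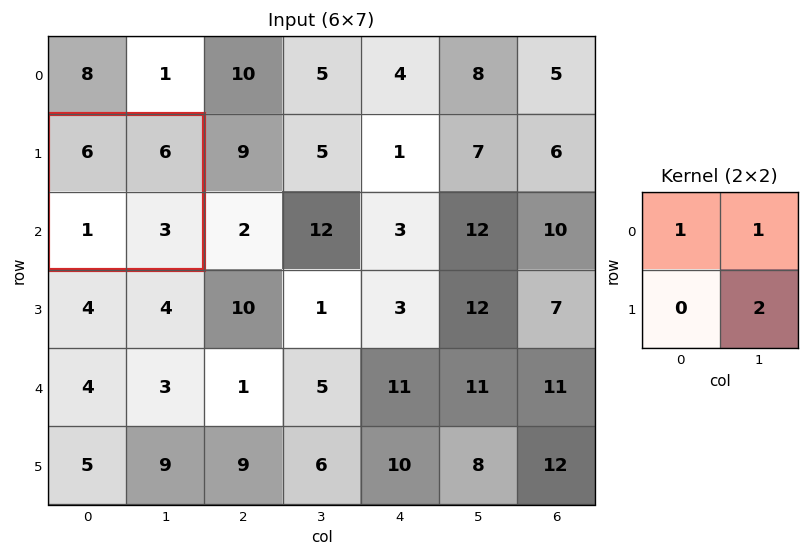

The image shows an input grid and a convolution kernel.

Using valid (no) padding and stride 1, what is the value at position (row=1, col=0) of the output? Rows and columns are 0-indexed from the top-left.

The receptive field on the input at this output position is [6 6 / 1 3]. Elementwise product with the kernel and sum: 6·1 + 6·1 + 3·2.

18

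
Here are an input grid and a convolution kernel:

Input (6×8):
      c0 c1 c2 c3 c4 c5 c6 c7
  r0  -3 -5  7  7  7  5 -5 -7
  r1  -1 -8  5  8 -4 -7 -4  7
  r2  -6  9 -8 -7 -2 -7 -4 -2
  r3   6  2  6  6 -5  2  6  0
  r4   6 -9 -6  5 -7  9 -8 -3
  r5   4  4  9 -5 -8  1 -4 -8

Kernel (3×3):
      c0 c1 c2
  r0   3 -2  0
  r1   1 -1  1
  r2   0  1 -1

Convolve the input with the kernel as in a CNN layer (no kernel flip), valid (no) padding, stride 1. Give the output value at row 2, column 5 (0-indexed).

-22

The receptive field on the input at this output position is [-7 -4 -2 / 2 6 0 / 9 -8 -3]. Elementwise product with the kernel and sum: -7·3 + -4·-2 + 2·1 + 6·-1 + 0·1 + -8·1 + -3·-1.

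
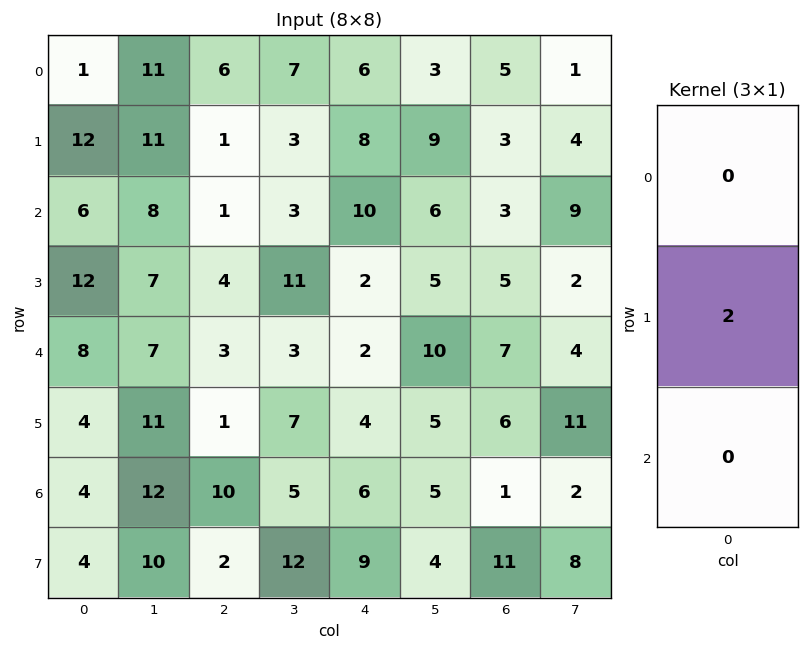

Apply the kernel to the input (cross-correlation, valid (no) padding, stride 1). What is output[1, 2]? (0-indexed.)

2

The receptive field on the input at this output position is [1 / 1 / 4]. Elementwise product with the kernel and sum: 1·2.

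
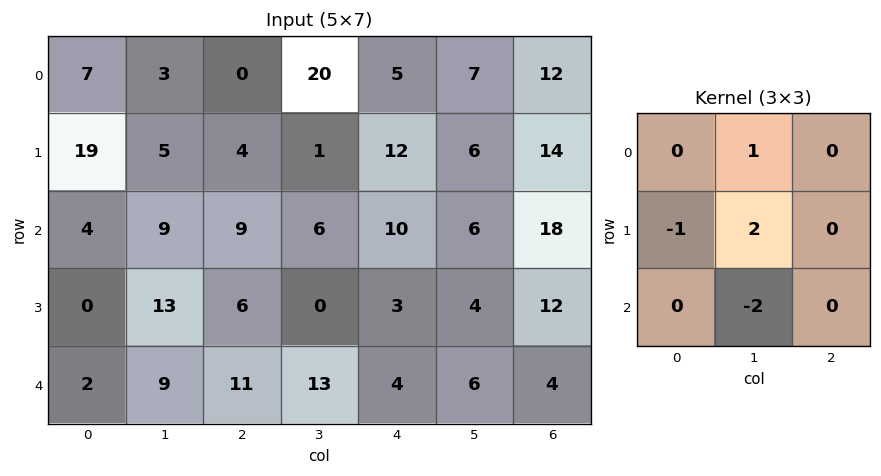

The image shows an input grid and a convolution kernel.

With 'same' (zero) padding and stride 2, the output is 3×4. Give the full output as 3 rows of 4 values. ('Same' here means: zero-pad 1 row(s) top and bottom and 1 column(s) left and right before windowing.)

Output[0,0]: The receptive field on the zero-padded input at this output position is [0 0 0 / 0 7 3 / 0 19 5]. Elementwise product with the kernel and sum: 0·1 + 0·-1 + 7·2 + 19·-2.
Output[0,1]: The receptive field on the zero-padded input at this output position is [0 0 0 / 3 0 20 / 5 4 1]. Elementwise product with the kernel and sum: 0·1 + 3·-1 + 0·2 + 4·-2.

-24 -11 -34 -11
27 1 20 20
4 19 -2 14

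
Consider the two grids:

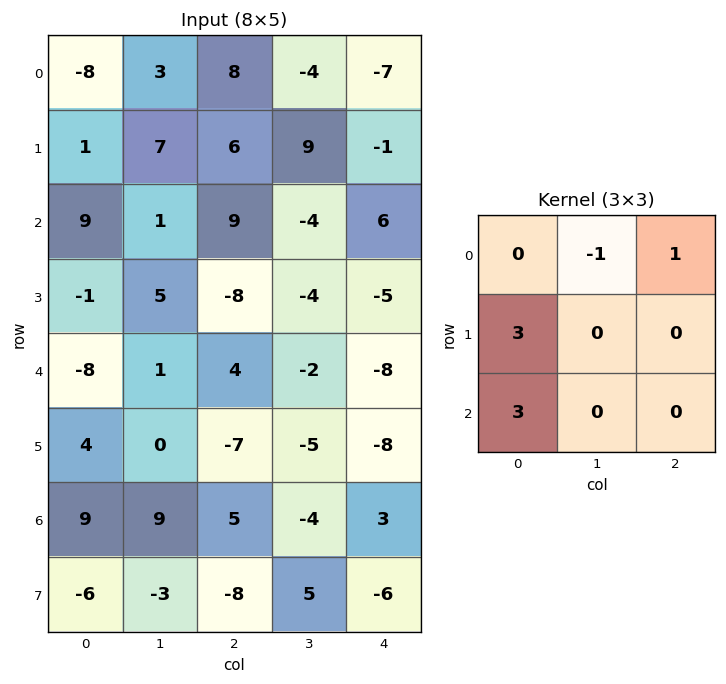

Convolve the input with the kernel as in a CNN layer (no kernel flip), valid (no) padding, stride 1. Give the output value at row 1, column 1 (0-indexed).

The receptive field on the input at this output position is [7 6 9 / 1 9 -4 / 5 -8 -4]. Elementwise product with the kernel and sum: 6·-1 + 9·1 + 1·3 + 5·3.

21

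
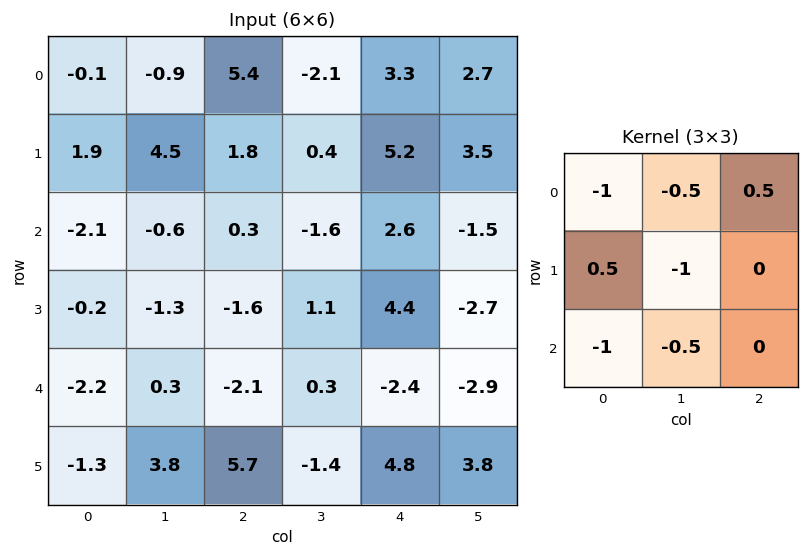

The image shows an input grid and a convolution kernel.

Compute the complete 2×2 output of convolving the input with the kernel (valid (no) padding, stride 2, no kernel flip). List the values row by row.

Output[0,0]: The receptive field on the input at this output position is [-0.1 -0.9 5.4 / 1.9 4.5 1.8 / -2.1 -0.6 0.3]. Elementwise product with the kernel and sum: -0.1·-1 + -0.9·-0.5 + 5.4·0.5 + 1.9·0.5 + 4.5·-1 + -2.1·-1 + -0.6·-0.5.
Output[0,1]: The receptive field on the input at this output position is [5.4 -2.1 3.3 / 1.8 0.4 5.2 / 0.3 -1.6 2.6]. Elementwise product with the kernel and sum: 5.4·-1 + -2.1·-0.5 + 3.3·0.5 + 1.8·0.5 + 0.4·-1 + 0.3·-1 + -1.6·-0.5.

2.1 -1.7
5.8 1.85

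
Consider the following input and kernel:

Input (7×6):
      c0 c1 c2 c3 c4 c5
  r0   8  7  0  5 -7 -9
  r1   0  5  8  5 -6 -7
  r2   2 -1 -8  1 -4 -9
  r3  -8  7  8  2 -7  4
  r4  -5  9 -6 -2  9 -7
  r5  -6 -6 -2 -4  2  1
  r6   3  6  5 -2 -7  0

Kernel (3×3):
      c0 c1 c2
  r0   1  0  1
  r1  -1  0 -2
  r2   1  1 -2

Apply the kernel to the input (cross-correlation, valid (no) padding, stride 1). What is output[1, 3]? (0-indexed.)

2

The receptive field on the input at this output position is [5 -6 -7 / 1 -4 -9 / 2 -7 4]. Elementwise product with the kernel and sum: 5·1 + -7·1 + 1·-1 + -9·-2 + 2·1 + -7·1 + 4·-2.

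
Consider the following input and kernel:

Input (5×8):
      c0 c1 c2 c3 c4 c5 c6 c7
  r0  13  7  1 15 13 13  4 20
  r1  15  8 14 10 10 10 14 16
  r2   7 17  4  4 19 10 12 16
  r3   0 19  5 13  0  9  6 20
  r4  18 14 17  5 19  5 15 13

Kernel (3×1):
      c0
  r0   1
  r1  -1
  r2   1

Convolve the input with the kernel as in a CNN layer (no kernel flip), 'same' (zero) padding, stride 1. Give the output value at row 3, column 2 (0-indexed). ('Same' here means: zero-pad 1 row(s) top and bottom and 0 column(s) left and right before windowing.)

16

The receptive field on the zero-padded input at this output position is [4 / 5 / 17]. Elementwise product with the kernel and sum: 4·1 + 5·-1 + 17·1.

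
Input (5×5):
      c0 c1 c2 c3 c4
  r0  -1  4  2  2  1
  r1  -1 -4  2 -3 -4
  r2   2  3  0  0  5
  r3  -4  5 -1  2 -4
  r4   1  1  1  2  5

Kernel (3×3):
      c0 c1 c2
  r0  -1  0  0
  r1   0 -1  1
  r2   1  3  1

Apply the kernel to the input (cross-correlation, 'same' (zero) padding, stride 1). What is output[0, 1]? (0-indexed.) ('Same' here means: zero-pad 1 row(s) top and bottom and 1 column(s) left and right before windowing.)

-13

The receptive field on the zero-padded input at this output position is [0 0 0 / -1 4 2 / -1 -4 2]. Elementwise product with the kernel and sum: 0·-1 + 4·-1 + 2·1 + -1·1 + -4·3 + 2·1.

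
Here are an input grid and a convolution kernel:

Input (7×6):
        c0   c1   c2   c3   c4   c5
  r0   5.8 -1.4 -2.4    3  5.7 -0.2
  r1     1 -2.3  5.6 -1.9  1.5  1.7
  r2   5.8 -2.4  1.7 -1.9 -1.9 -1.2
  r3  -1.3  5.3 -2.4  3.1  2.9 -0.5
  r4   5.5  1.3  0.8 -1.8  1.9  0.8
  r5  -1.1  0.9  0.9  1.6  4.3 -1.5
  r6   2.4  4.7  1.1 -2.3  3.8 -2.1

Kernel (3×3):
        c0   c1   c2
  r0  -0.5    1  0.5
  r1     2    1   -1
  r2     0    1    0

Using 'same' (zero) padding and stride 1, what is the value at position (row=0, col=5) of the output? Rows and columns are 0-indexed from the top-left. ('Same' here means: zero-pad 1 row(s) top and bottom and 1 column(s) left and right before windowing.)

The receptive field on the zero-padded input at this output position is [0 0 0 / 5.7 -0.2 0 / 1.5 1.7 0]. Elementwise product with the kernel and sum: 0·-0.5 + 0·1 + 0·0.5 + 5.7·2 + -0.2·1 + 0·-1 + 1.7·1.

12.9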